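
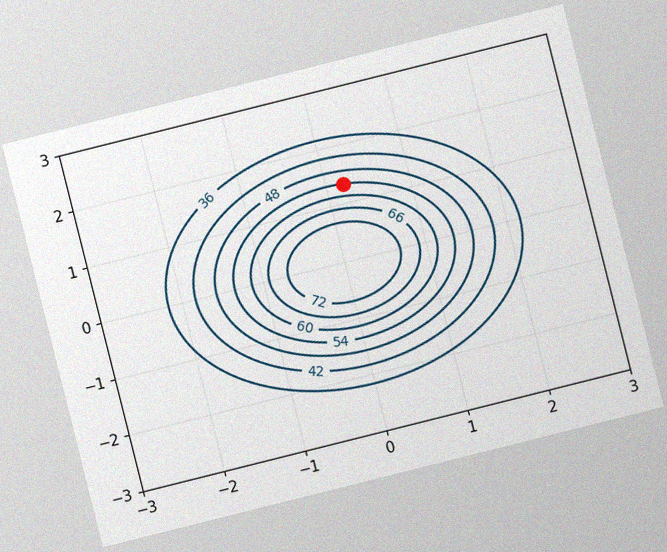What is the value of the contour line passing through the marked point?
The chart is tilted about 14° counter-clockwise, with some photo noise. The marked point sits on the contour labelled 54.

54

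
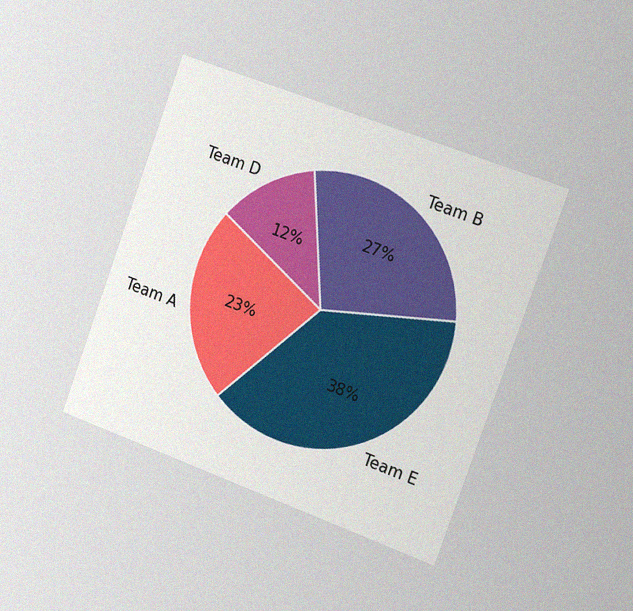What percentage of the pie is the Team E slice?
The chart is tilted about 20° clockwise and viewed slightly from the right, with some photo noise. The Team E slice takes up 38% of the pie.

38%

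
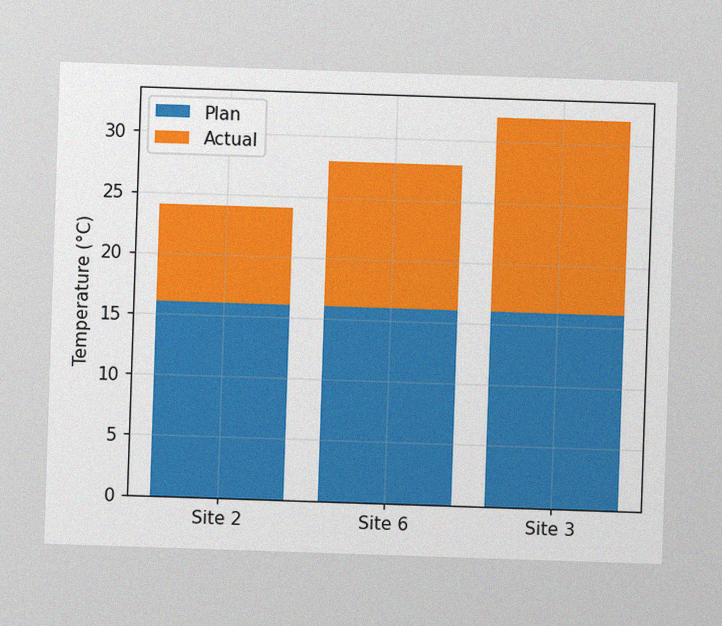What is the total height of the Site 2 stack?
The image has some photo noise and uneven lighting. The Site 2 stack's top reaches 24°C on the y-axis.

24°C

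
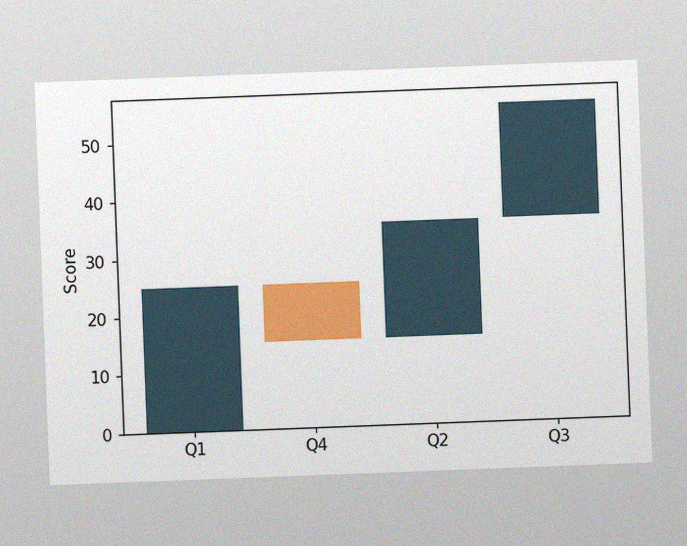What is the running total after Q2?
35

The chart is tilted about 2° counter-clockwise, with some photo noise. After Q2 the running total reaches 35.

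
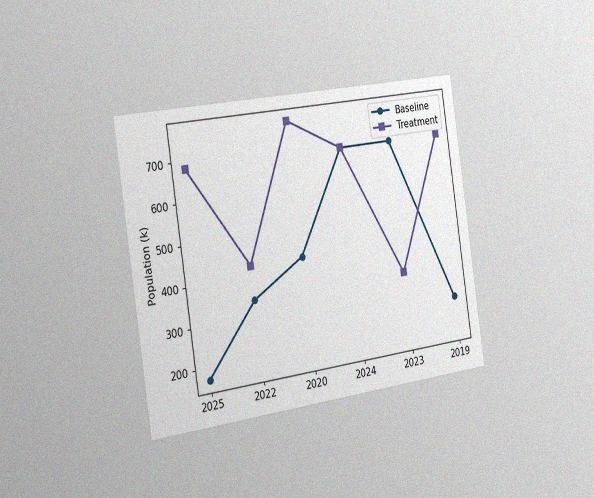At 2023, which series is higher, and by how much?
The chart is tilted about 8° counter-clockwise and viewed slightly from the left, with some photo noise. At 2023, Baseline sits above the other line by 340k.

Baseline, by 340k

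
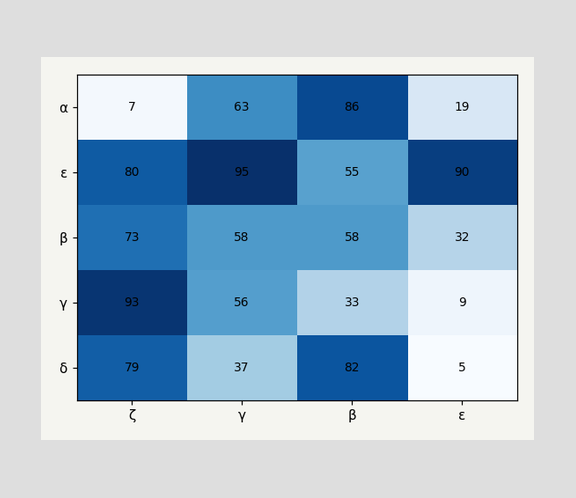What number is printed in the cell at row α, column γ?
63

The (α, γ) cell reads 63.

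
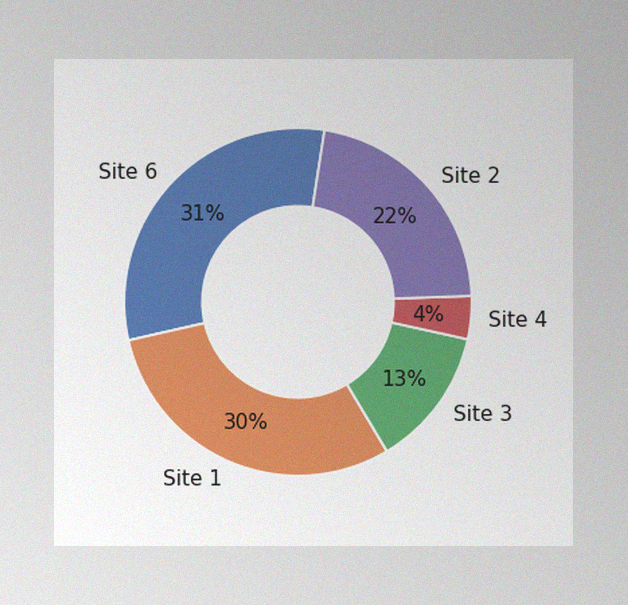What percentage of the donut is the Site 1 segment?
The image has some photo noise and uneven lighting. The Site 1 segment takes up 30% of the ring.

30%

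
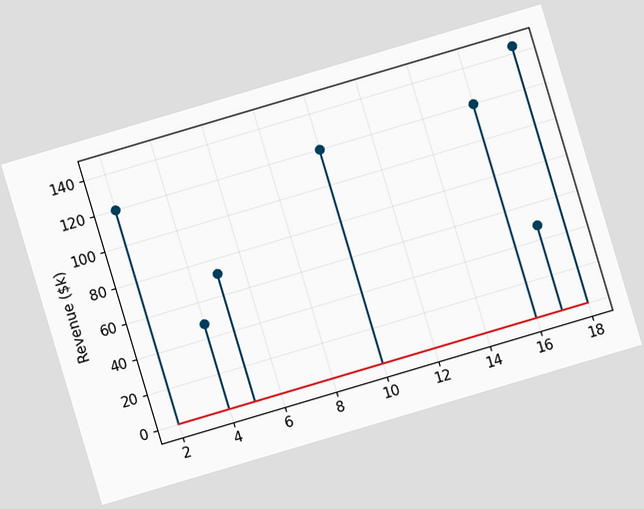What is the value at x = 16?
$120k

The chart is tilted about 17° counter-clockwise. The stem at x=16 reaches $120k.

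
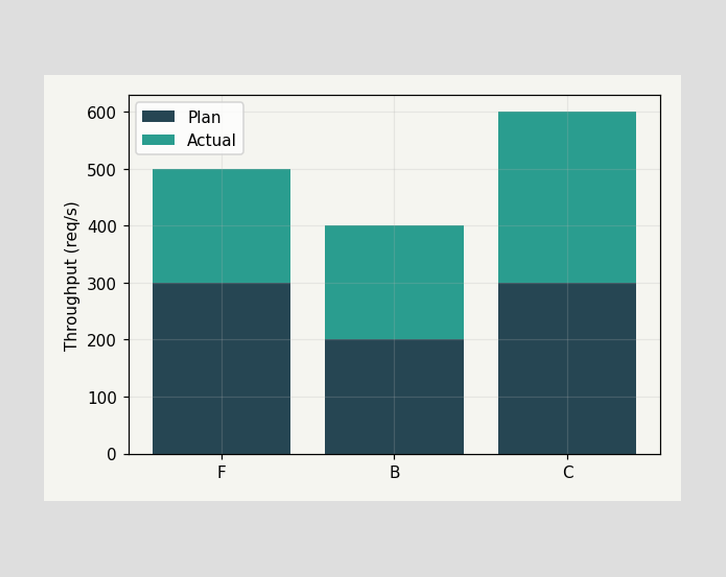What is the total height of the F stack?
500req/s

The F stack's top reaches 500req/s on the y-axis.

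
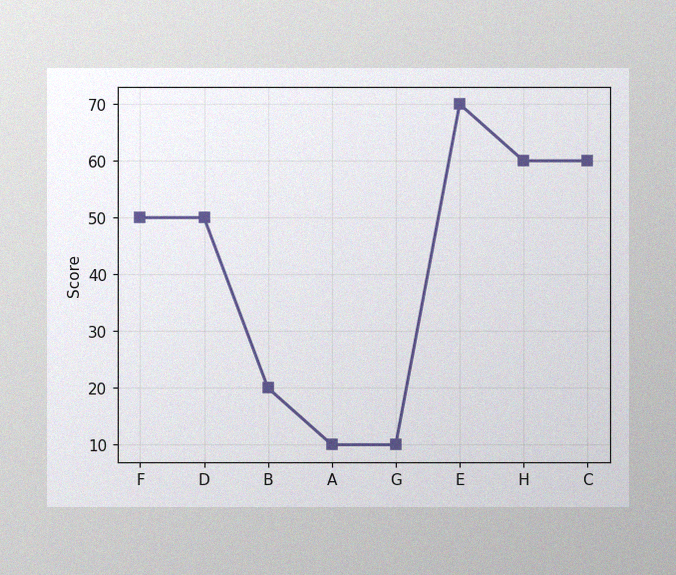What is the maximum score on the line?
70

The image has some photo noise and uneven lighting. The highest point is at E, and reading across to the y-axis gives 70.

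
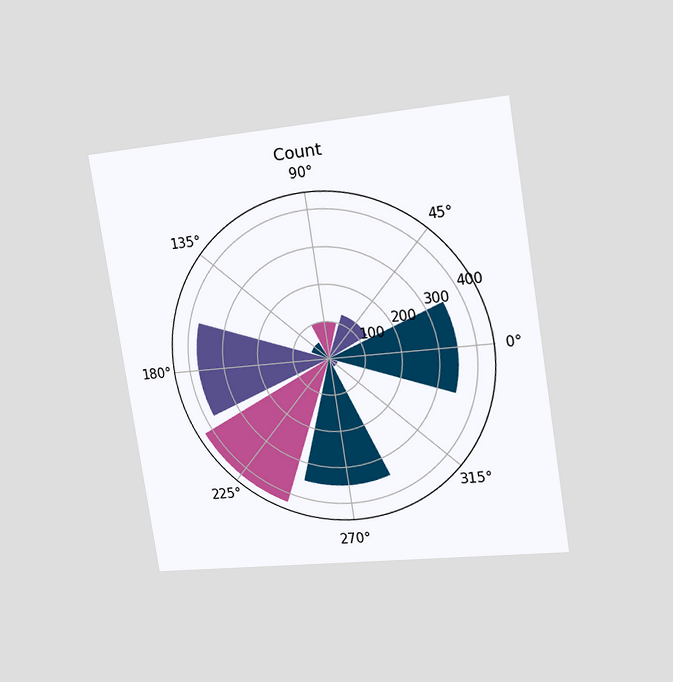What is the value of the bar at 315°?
The chart is tilted about 9° counter-clockwise and viewed slightly from the right. The bar at 315° reaches 25 on the radial axis.

25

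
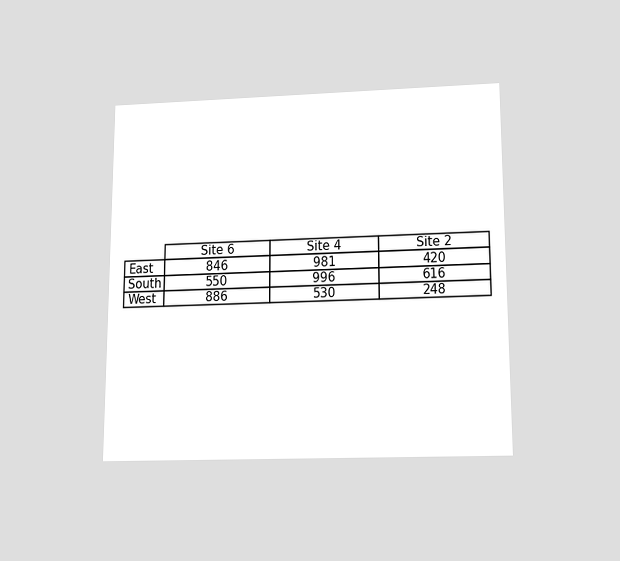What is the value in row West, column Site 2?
The chart is viewed slightly from below. The (West, Site 2) cell reads 248.

248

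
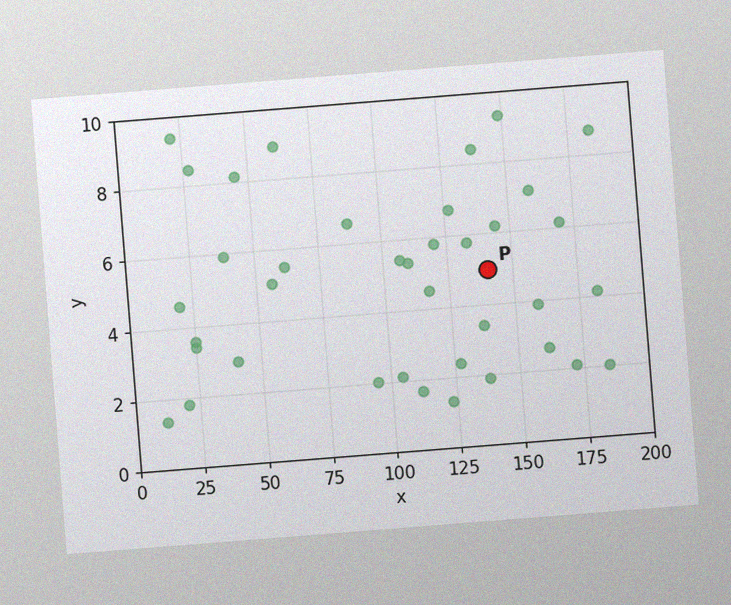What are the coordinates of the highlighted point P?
The chart is tilted about 5° counter-clockwise, with some photo noise. Following the gridlines from P to each axis, P sits at (140, 5).

(140, 5)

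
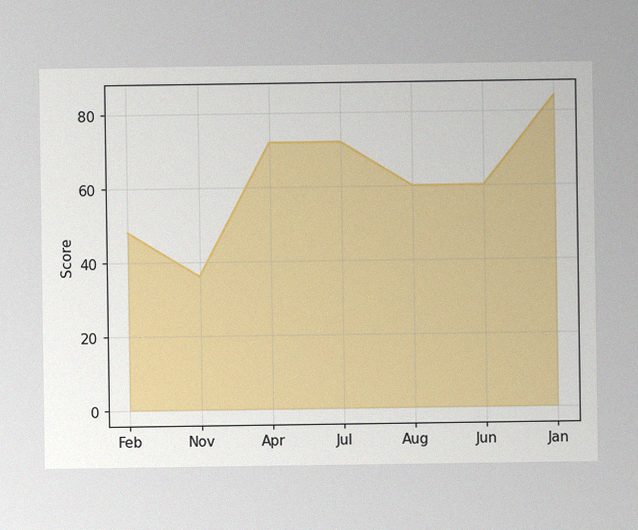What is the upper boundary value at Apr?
72

The image has some photo noise and uneven lighting. At Apr the upper boundary is at 72.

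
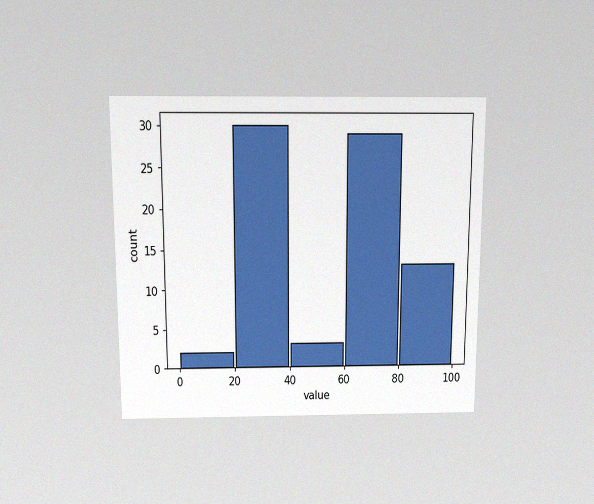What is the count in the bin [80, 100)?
The chart is viewed slightly from above, with some photo noise. The [80, 100) bin has height 13.

13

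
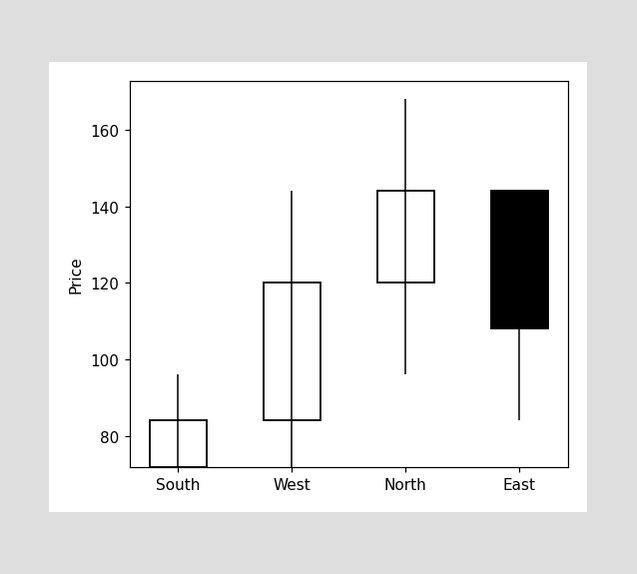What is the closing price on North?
144

The North candle closes at 144.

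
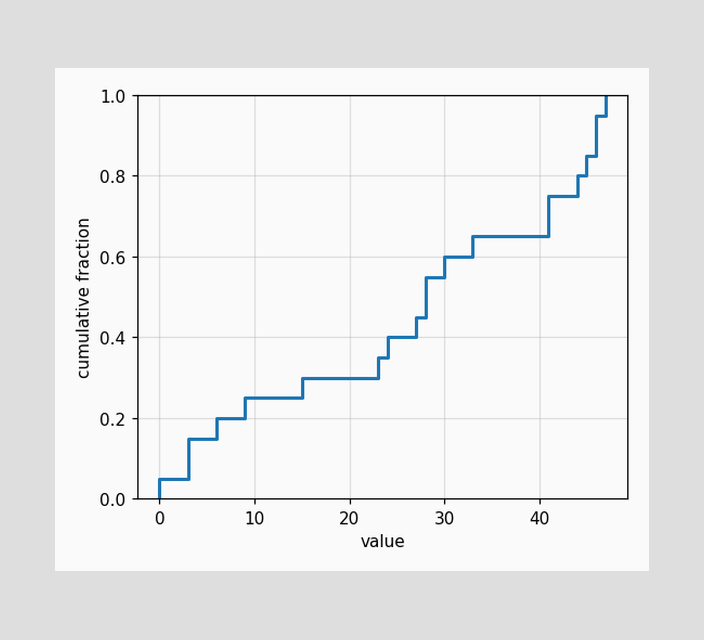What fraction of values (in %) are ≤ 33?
65%

At x=33 the ECDF step is at 65%.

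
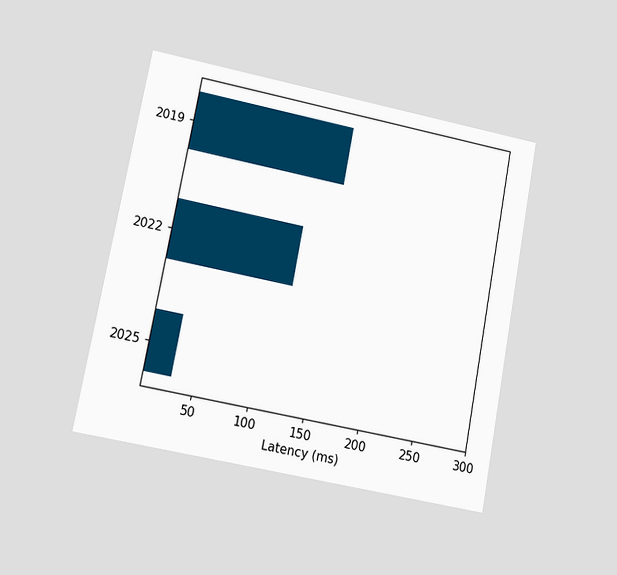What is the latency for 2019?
150ms

The chart is tilted about 11° clockwise and viewed at a slight angle. Reading along the chart's x-axis, the 2019 bar reaches 150ms.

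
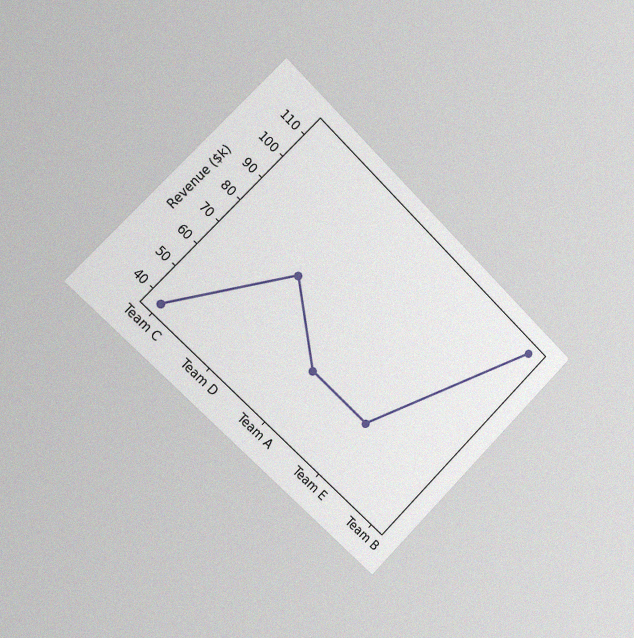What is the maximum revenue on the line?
$114k

The chart is tilted about 45° clockwise and viewed slightly from the left, with some photo noise. The highest point is at Team B, and reading across to the y-axis gives $114k.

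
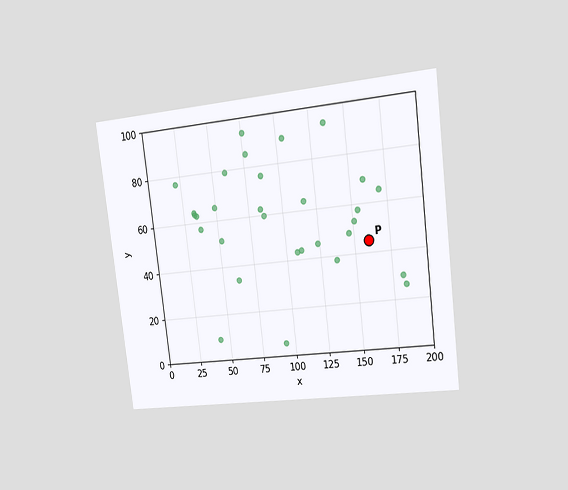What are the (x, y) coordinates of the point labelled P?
The chart is tilted about 7° counter-clockwise and viewed slightly from the right. Following the gridlines from P to each axis, P sits at (160, 45).

(160, 45)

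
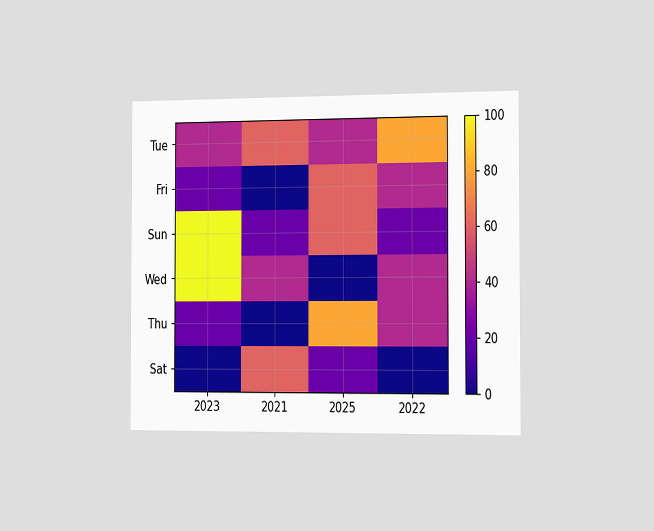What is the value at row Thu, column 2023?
20

The chart is viewed slightly from the right. Matching cell (Thu, 2023) against the colorbar gives 20.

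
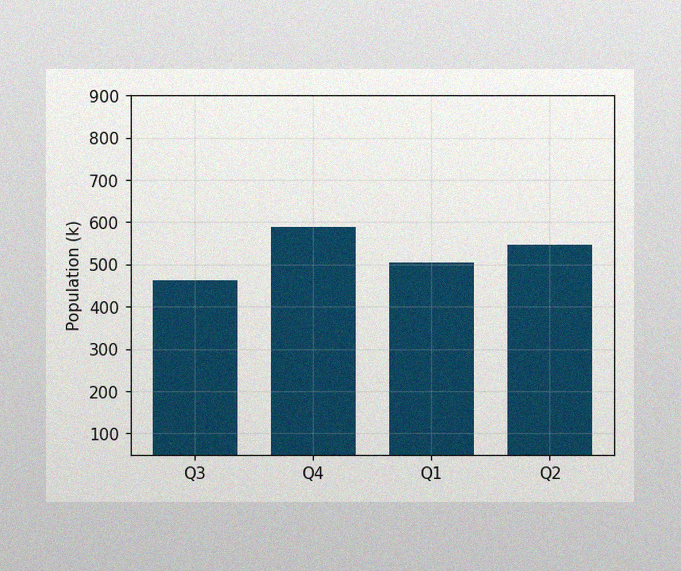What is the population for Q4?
The image has some photo noise and uneven lighting. Reading along the chart's y-axis, the Q4 bar reaches 588k.

588k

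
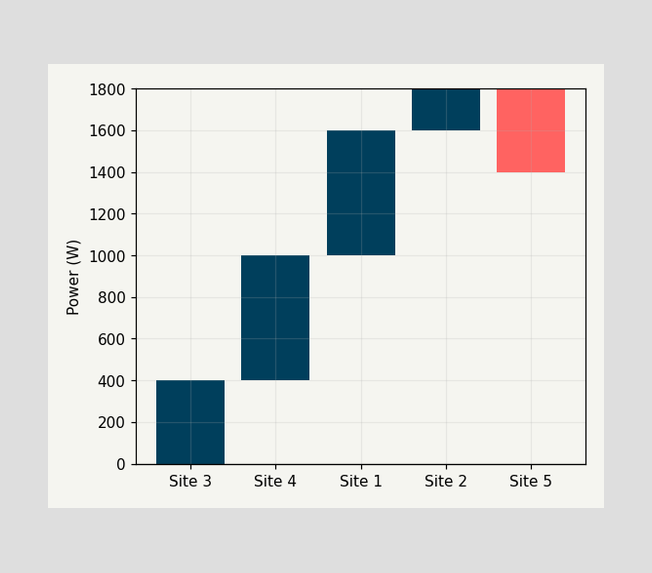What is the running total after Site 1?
After Site 1 the running total reaches 1600W.

1600W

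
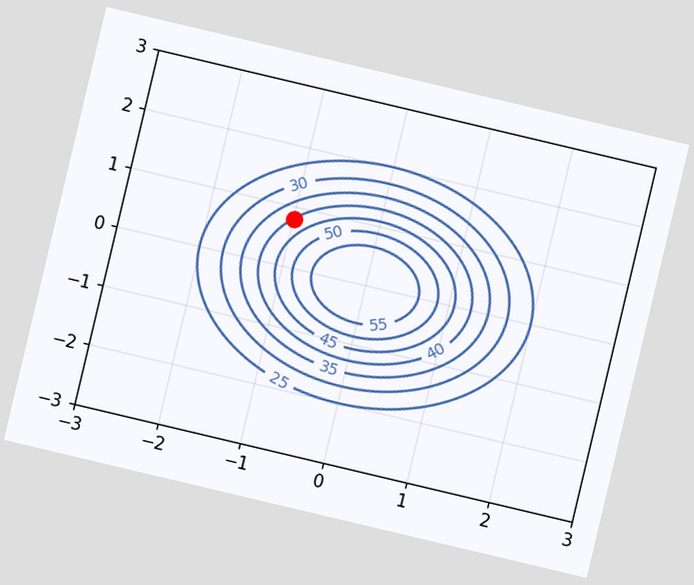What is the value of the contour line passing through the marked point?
The chart is tilted about 13° clockwise. The marked point sits on the contour labelled 40.

40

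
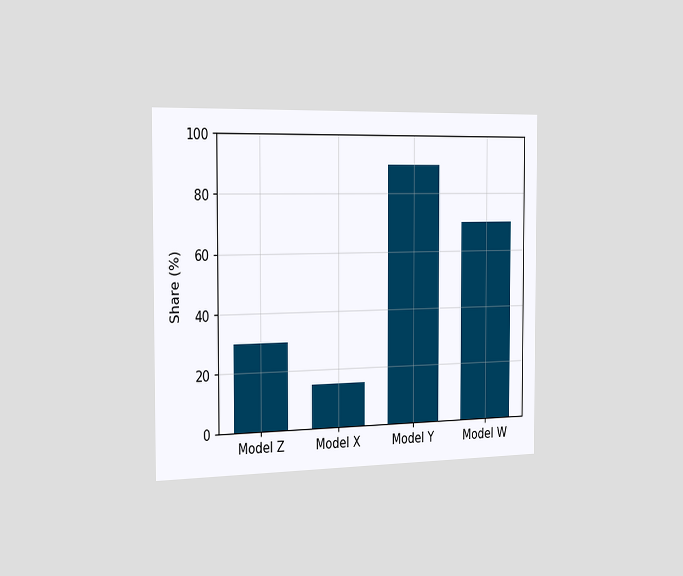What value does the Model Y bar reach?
90%

The chart is viewed slightly from the left. Reading along the chart's y-axis, the Model Y bar reaches 90%.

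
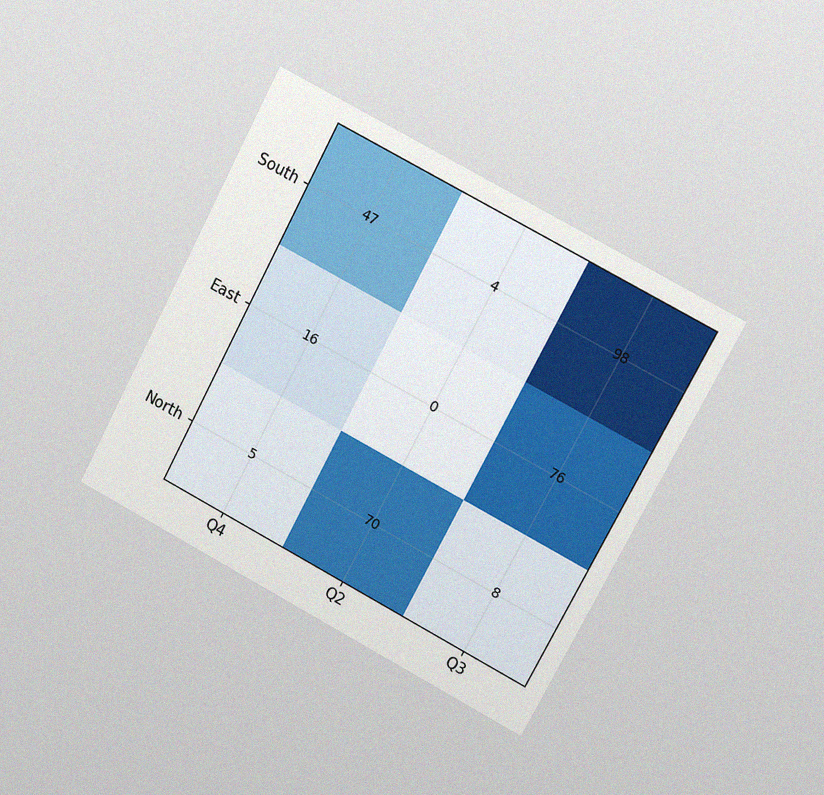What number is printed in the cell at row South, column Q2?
4

The chart is tilted about 28° clockwise and viewed at a slight angle, with some photo noise. The (South, Q2) cell reads 4.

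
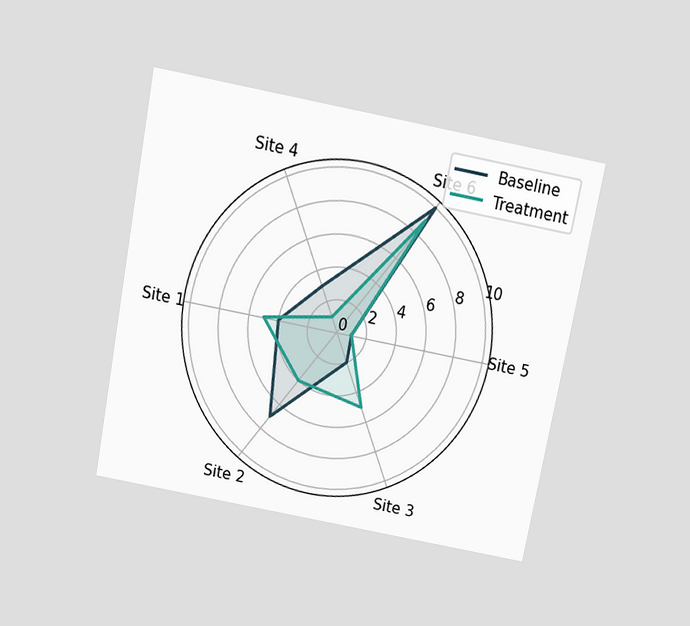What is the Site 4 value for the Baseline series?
The chart is tilted about 11° clockwise and viewed slightly from above. On the Site 4 axis, Baseline reaches 3.

3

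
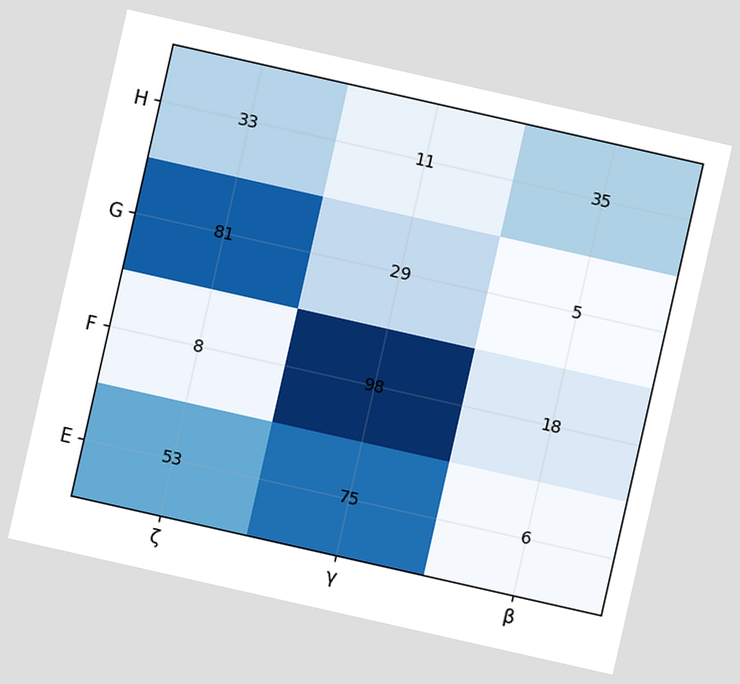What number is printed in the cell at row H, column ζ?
33

The chart is tilted about 13° clockwise. The (H, ζ) cell reads 33.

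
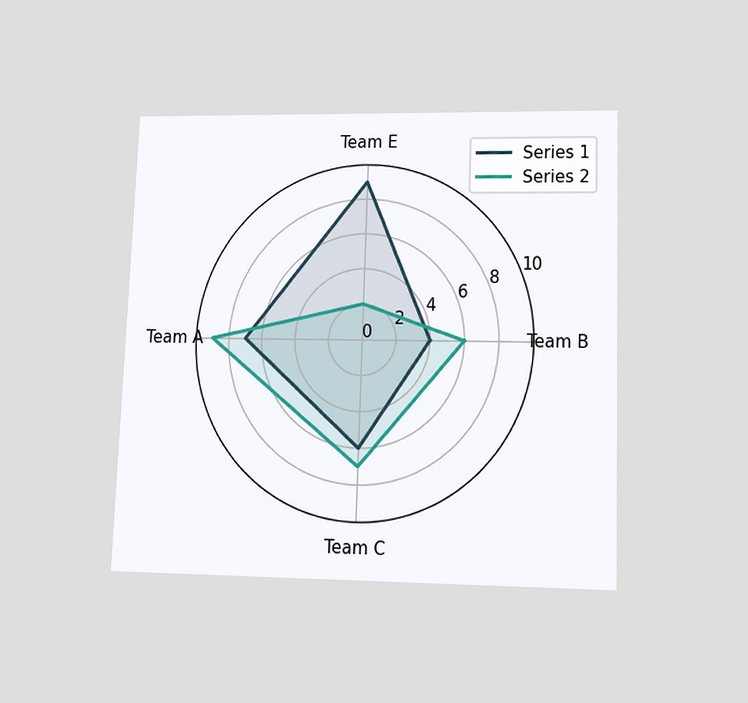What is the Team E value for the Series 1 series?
The chart is tilted about 2° clockwise and viewed at a slight angle. On the Team E axis, Series 1 reaches 9.

9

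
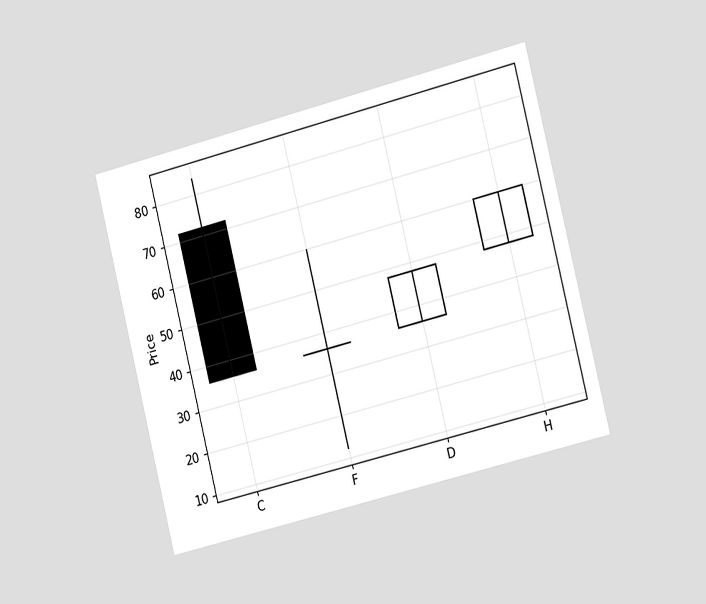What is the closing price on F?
36

The chart is tilted about 14° counter-clockwise and viewed slightly from the right. The F candle closes at 36.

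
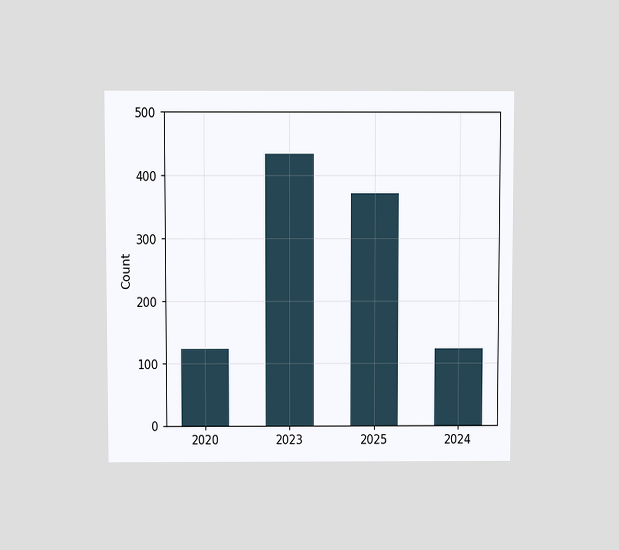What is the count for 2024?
The chart is viewed slightly from above. Reading along the chart's y-axis, the 2024 bar reaches 124.

124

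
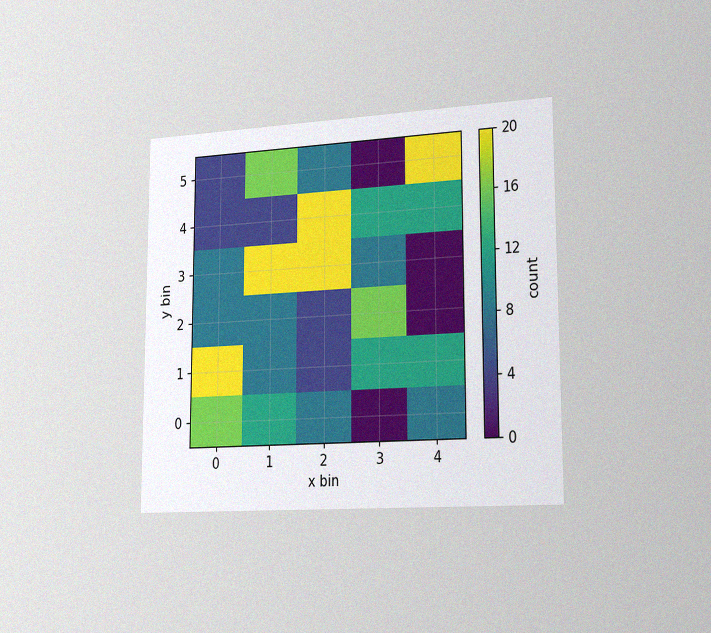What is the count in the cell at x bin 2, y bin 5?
The chart is viewed slightly from the right, with some photo noise. Matching the cell (2, 5) against the colorbar gives 8.

8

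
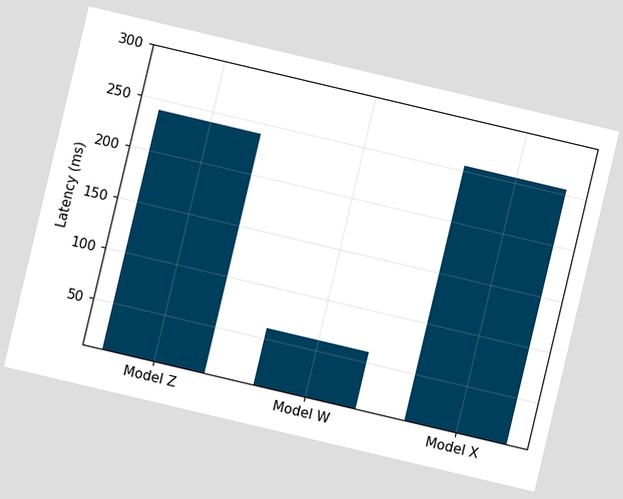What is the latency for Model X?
The chart is tilted about 13° clockwise. Reading along the chart's y-axis, the Model X bar reaches 255ms.

255ms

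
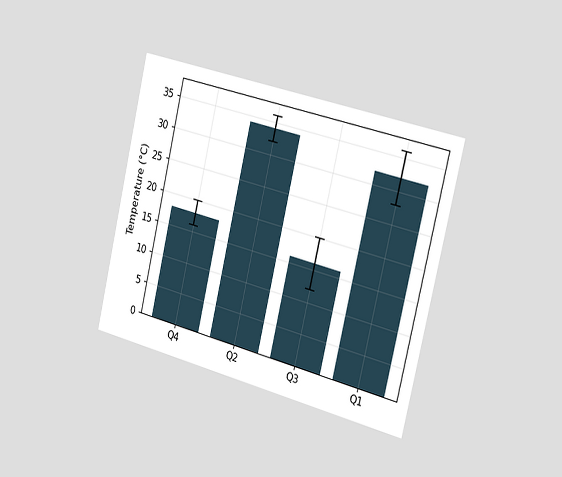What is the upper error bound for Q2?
The chart is tilted about 13° clockwise and viewed slightly from the right. The Q2 bar's upper whisker reaches 36°C.

36°C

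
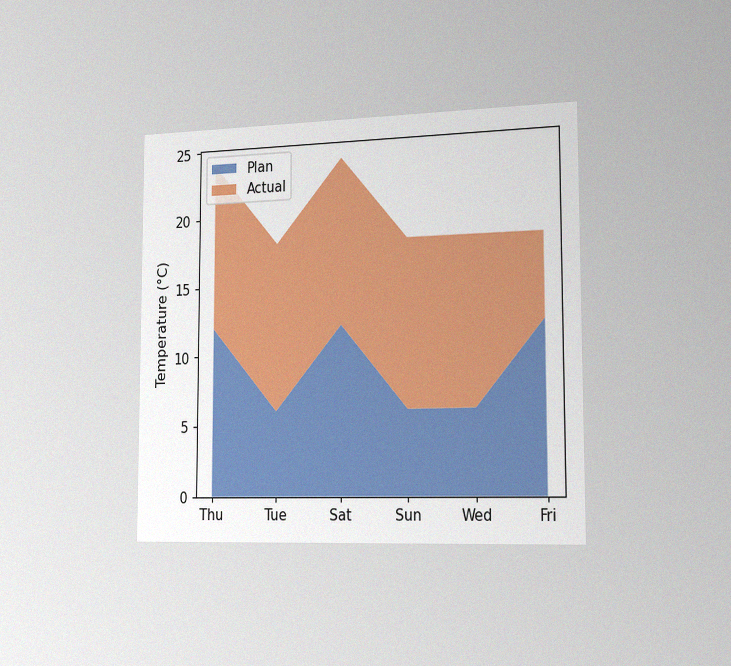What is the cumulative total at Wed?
18°C

The chart is viewed slightly from the right, with some photo noise. The stacked total at Wed reaches 18°C.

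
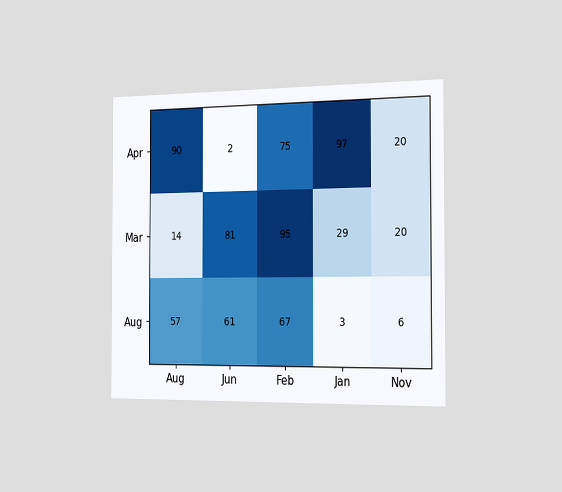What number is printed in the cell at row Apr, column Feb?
The chart is viewed slightly from the right. The (Apr, Feb) cell reads 75.

75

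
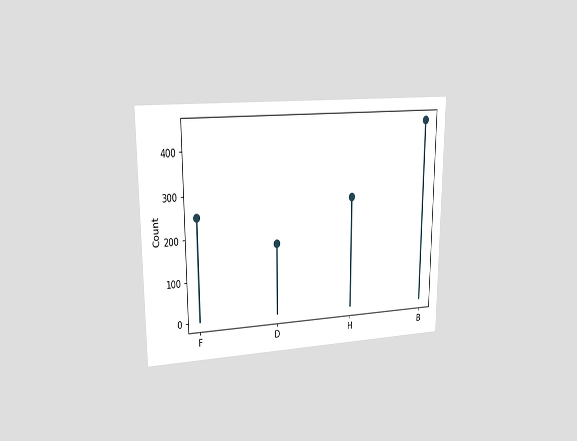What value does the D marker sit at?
The chart is viewed at a slight angle. The D marker sits at 175.

175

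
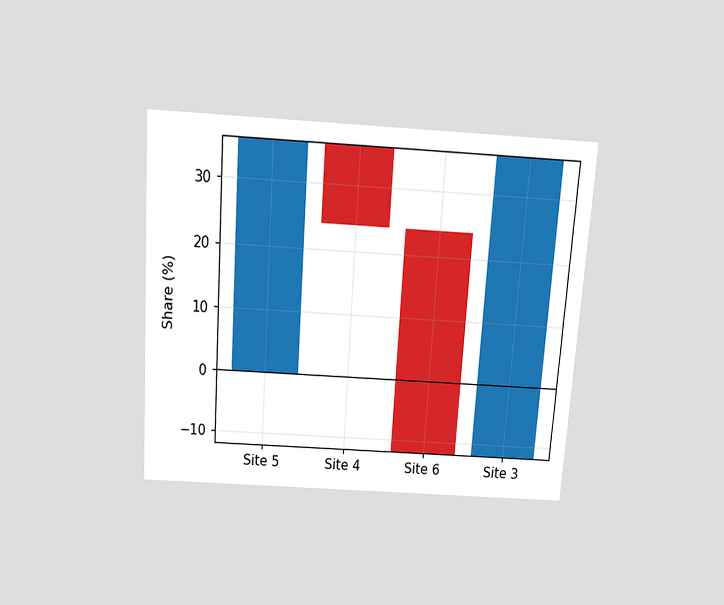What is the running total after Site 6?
The chart is tilted about 4° clockwise and viewed slightly from above. After Site 6 the running total reaches -12%.

-12%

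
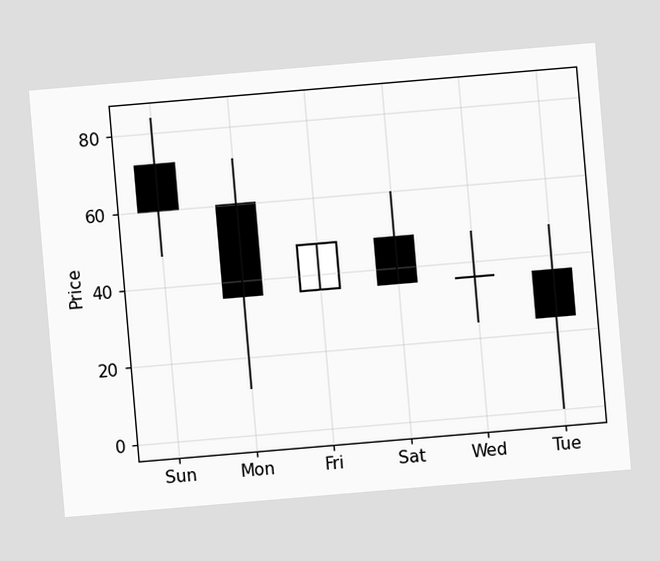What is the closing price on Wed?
The chart is tilted about 5° counter-clockwise. The Wed candle closes at 36.

36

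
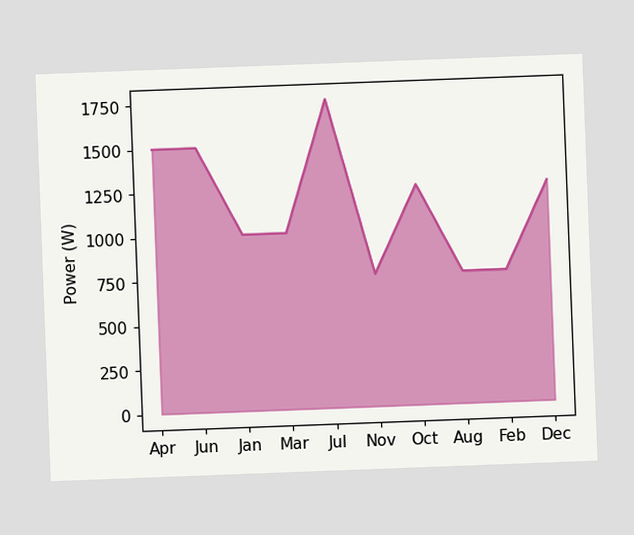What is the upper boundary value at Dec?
The chart is tilted about 2° counter-clockwise. At Dec the upper boundary is at 1250W.

1250W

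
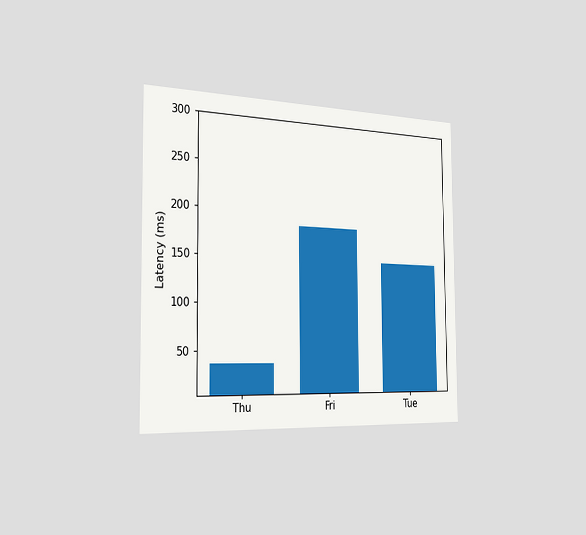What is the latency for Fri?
185ms

The chart is viewed slightly from the left. Reading along the chart's y-axis, the Fri bar reaches 185ms.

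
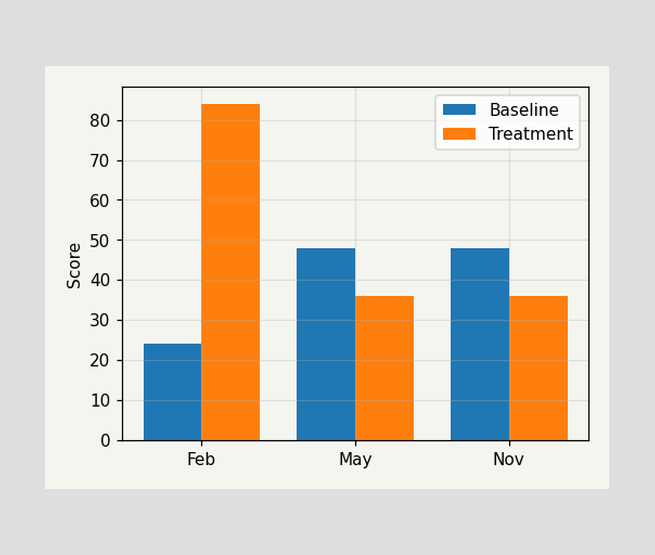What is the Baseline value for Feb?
24

The Baseline bar at Feb reaches 24 on the y-axis.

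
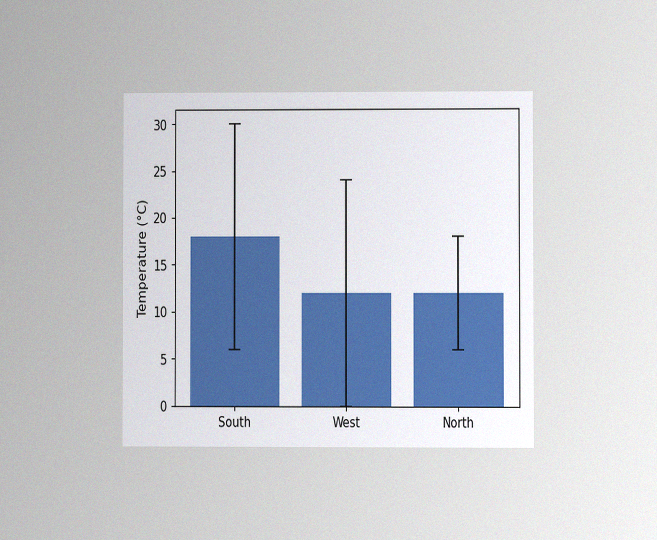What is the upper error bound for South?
30°C

The chart is viewed at a slight angle, with some photo noise. The South bar's upper whisker reaches 30°C.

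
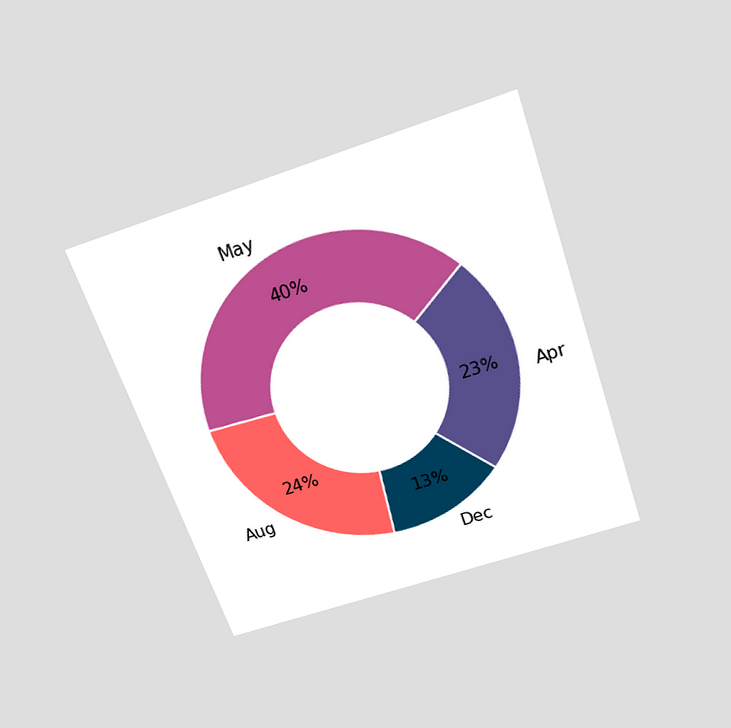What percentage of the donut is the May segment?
The chart is tilted about 19° counter-clockwise and viewed slightly from above. The May segment takes up 40% of the ring.

40%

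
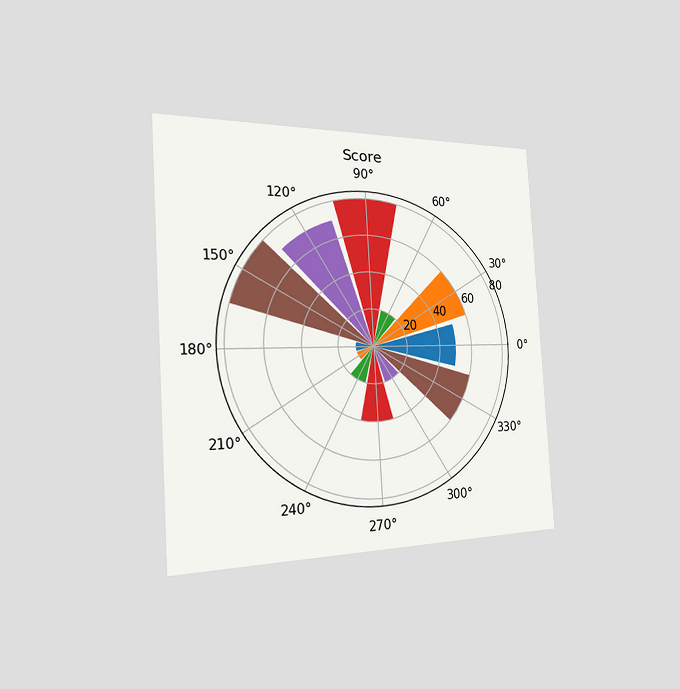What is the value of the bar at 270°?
40

The chart is tilted about 3° counter-clockwise and viewed slightly from the left. The bar at 270° reaches 40 on the radial axis.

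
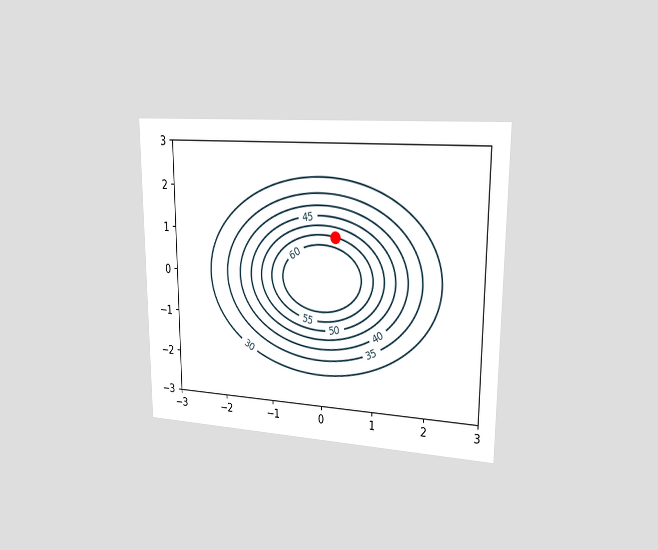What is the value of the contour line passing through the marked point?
55

The chart is viewed slightly from the right. The marked point sits on the contour labelled 55.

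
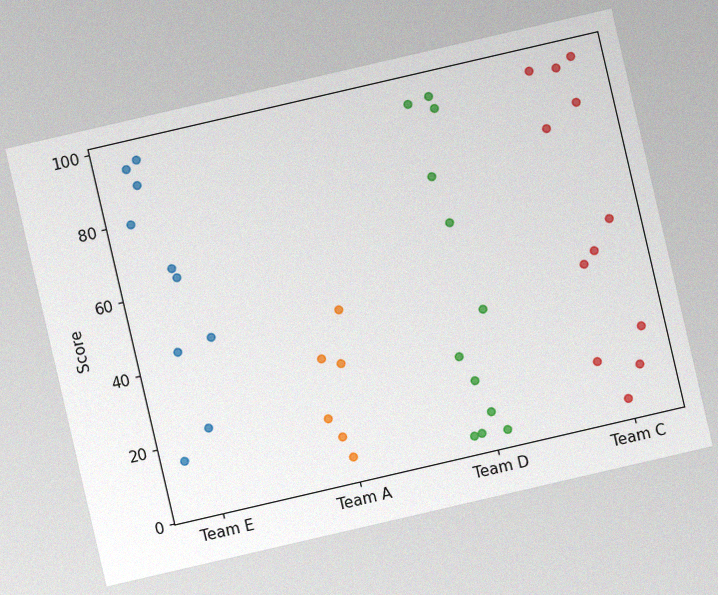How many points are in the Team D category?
12

The chart is tilted about 13° counter-clockwise, with some photo noise. Counting the markers in the Team D column gives 12.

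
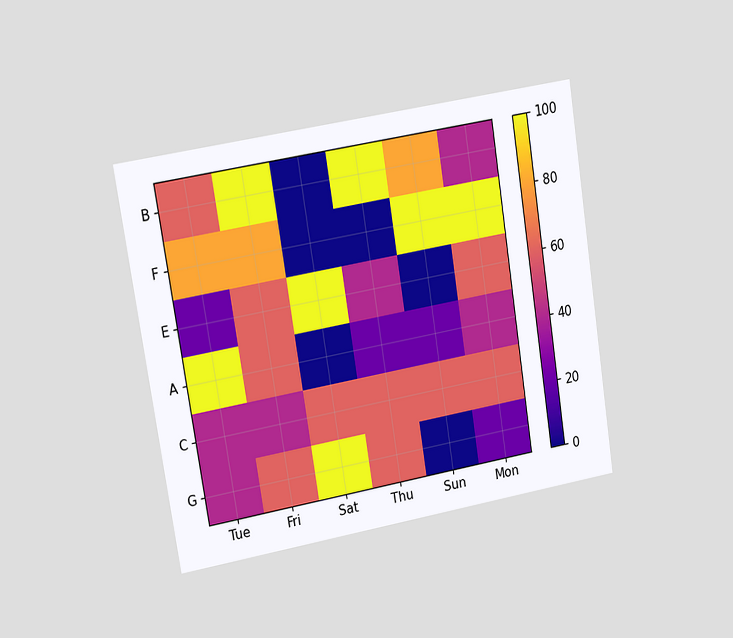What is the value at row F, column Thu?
The chart is tilted about 9° counter-clockwise and viewed at a slight angle. Matching cell (F, Thu) against the colorbar gives 0.

0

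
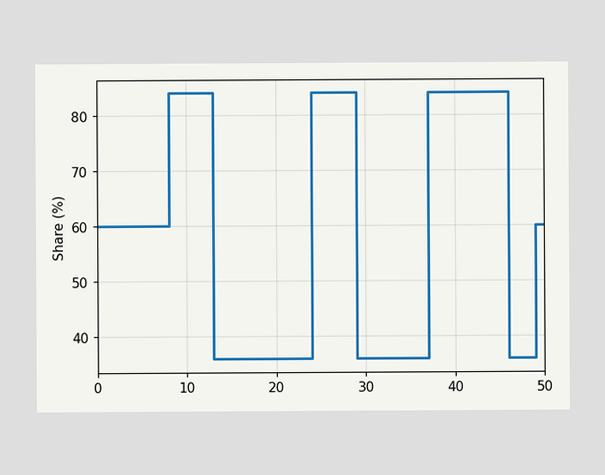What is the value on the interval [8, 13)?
84%

On [8, 13) the step sits at 84%.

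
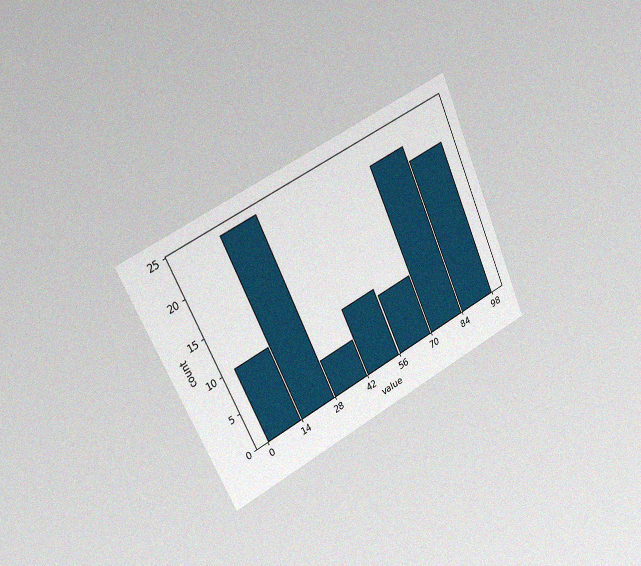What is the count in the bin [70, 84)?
22

The chart is tilted about 25° counter-clockwise and viewed slightly from the left, with some photo noise. The [70, 84) bin has height 22.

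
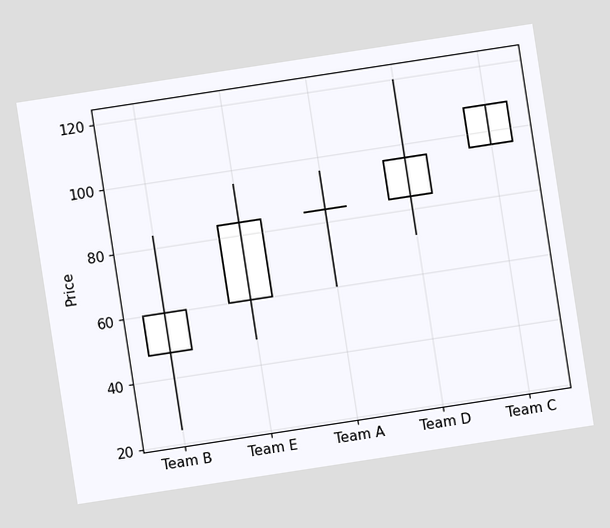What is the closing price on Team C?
The chart is tilted about 9° counter-clockwise. The Team C candle closes at 108.

108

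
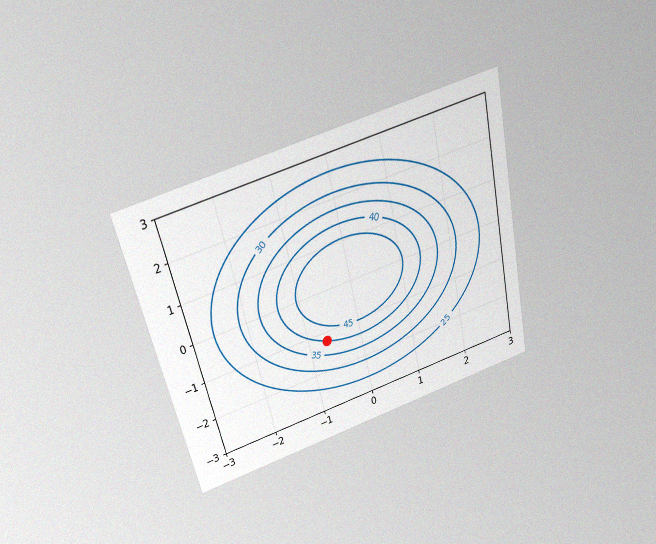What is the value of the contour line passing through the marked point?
The chart is tilted about 13° counter-clockwise and viewed slightly from above, with some photo noise. The marked point sits on the contour labelled 40.

40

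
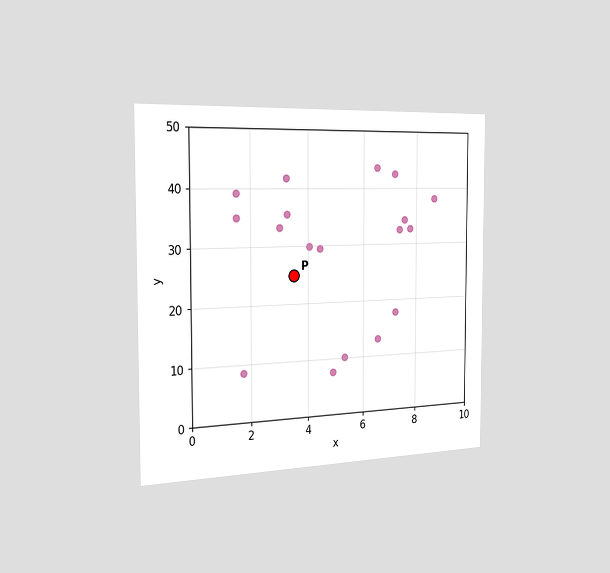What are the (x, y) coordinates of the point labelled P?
The chart is viewed slightly from the left. Following the gridlines from P to each axis, P sits at (3.5, 25).

(3.5, 25)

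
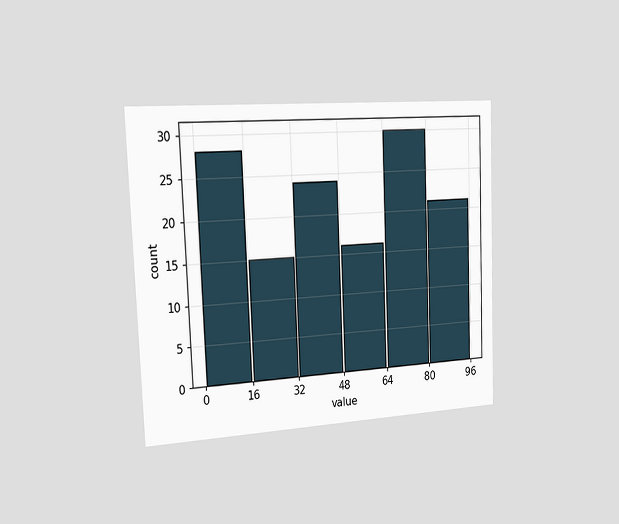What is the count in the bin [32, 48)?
24

The chart is tilted about 2° counter-clockwise and viewed slightly from the left. The [32, 48) bin has height 24.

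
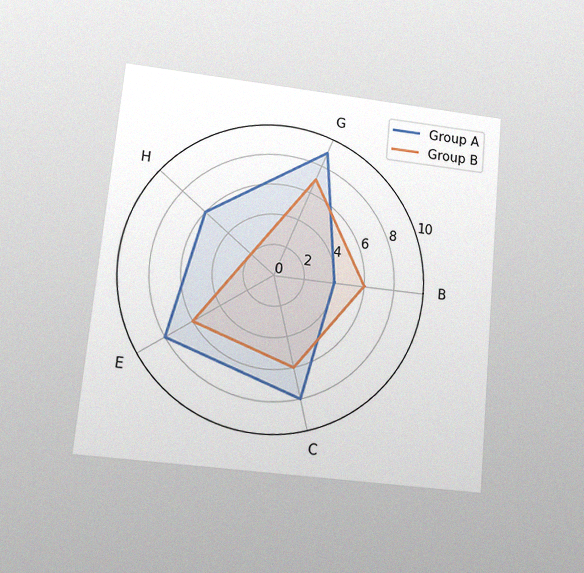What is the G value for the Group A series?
9

The chart is tilted about 5° clockwise and viewed at a slight angle, with some photo noise. On the G axis, Group A reaches 9.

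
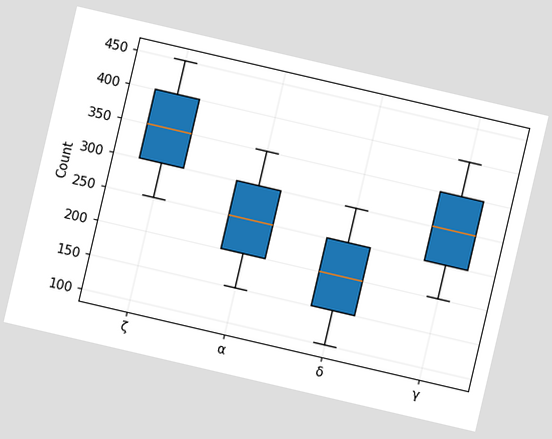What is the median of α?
The chart is tilted about 13° clockwise. The median line in the α box sits at 250.

250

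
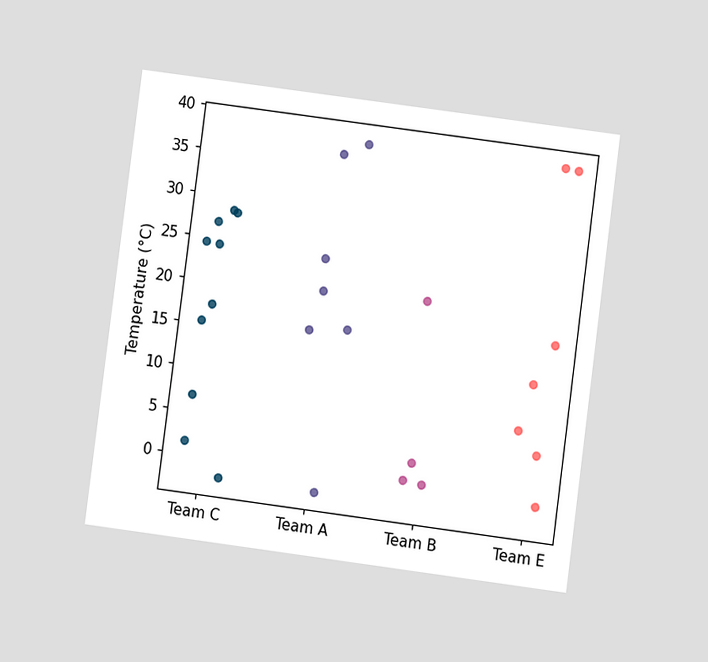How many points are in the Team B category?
4

The chart is tilted about 7° clockwise and viewed at a slight angle. Counting the markers in the Team B column gives 4.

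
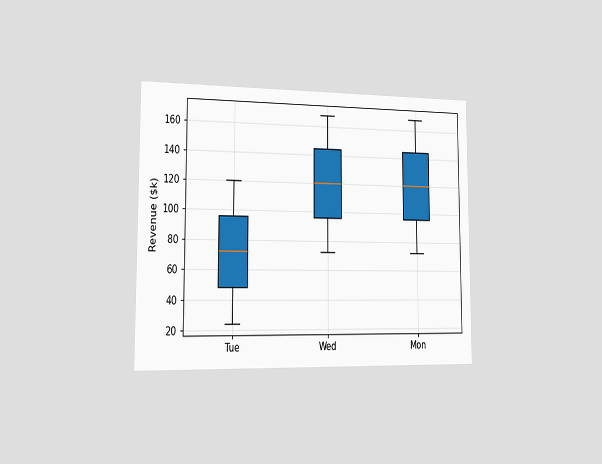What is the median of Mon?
The chart is viewed slightly from the left. The median line in the Mon box sits at $120k.

$120k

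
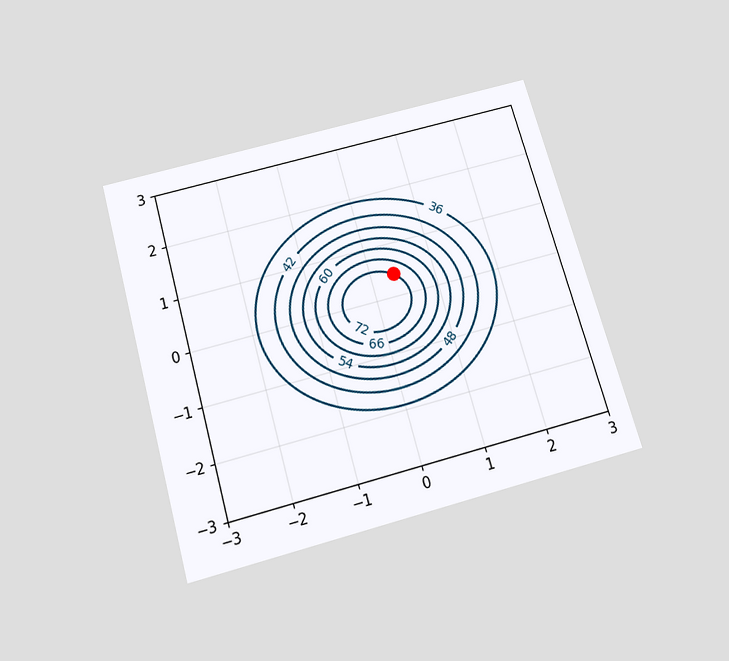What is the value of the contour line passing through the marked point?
The chart is tilted about 16° counter-clockwise and viewed slightly from below. The marked point sits on the contour labelled 72.

72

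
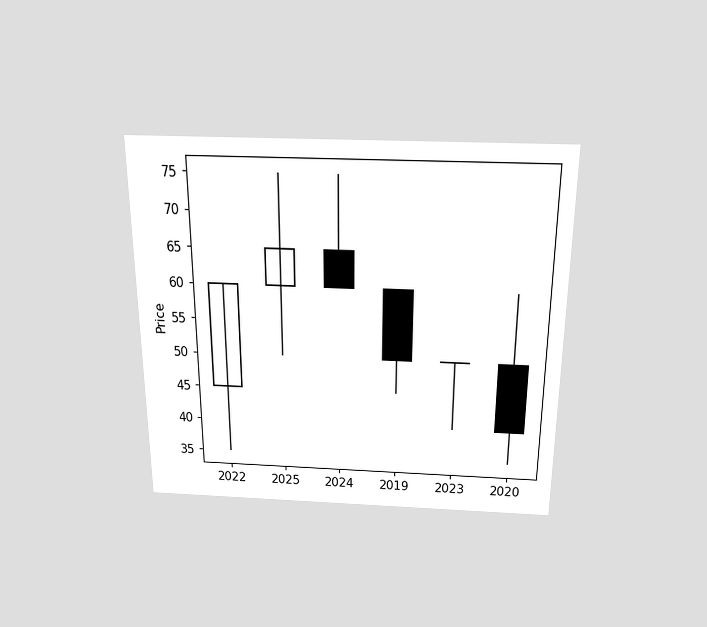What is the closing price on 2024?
60

The chart is viewed slightly from above. The 2024 candle closes at 60.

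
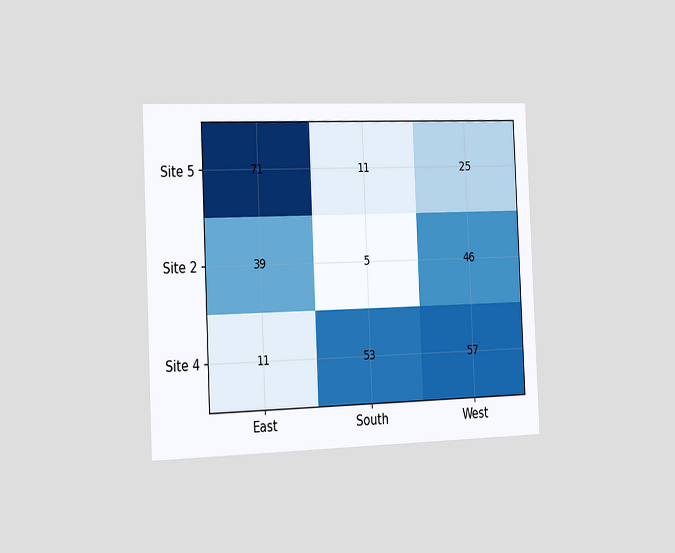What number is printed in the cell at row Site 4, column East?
11

The chart is tilted about 3° counter-clockwise and viewed slightly from the left. The (Site 4, East) cell reads 11.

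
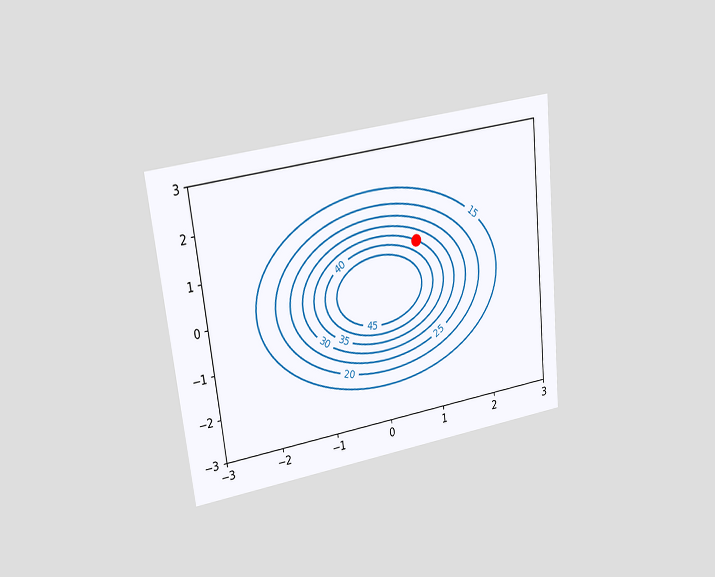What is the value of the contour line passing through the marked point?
35

The chart is tilted about 6° counter-clockwise and viewed at a slight angle. The marked point sits on the contour labelled 35.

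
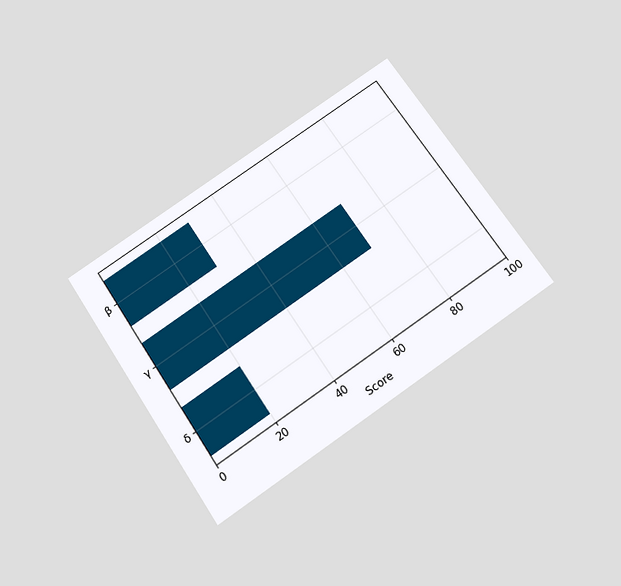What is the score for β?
30

The chart is tilted about 34° counter-clockwise and viewed slightly from below. Reading along the chart's x-axis, the β bar reaches 30.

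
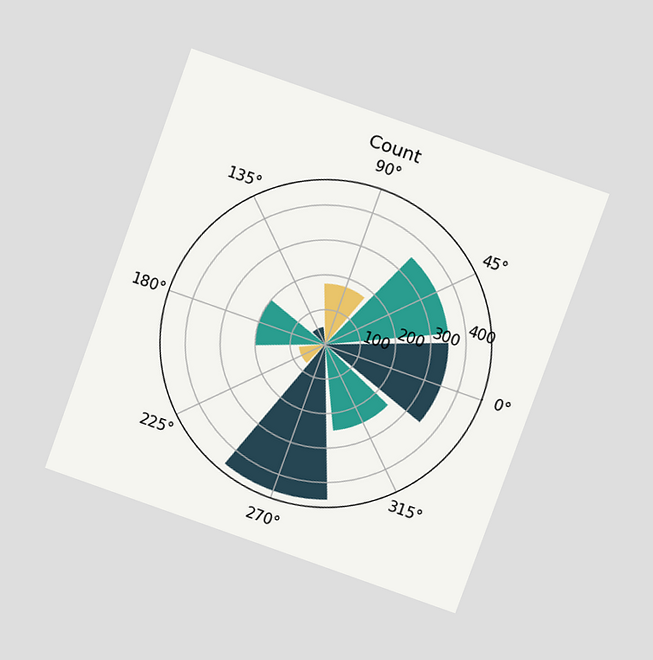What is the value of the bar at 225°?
The chart is tilted about 20° clockwise and viewed at a slight angle. The bar at 225° reaches 75 on the radial axis.

75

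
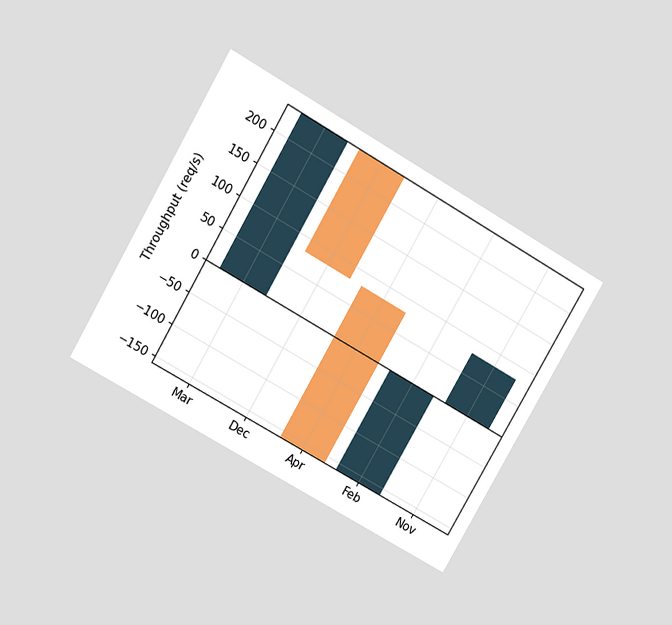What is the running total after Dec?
80req/s

The chart is tilted about 30° clockwise and viewed slightly from above. After Dec the running total reaches 80req/s.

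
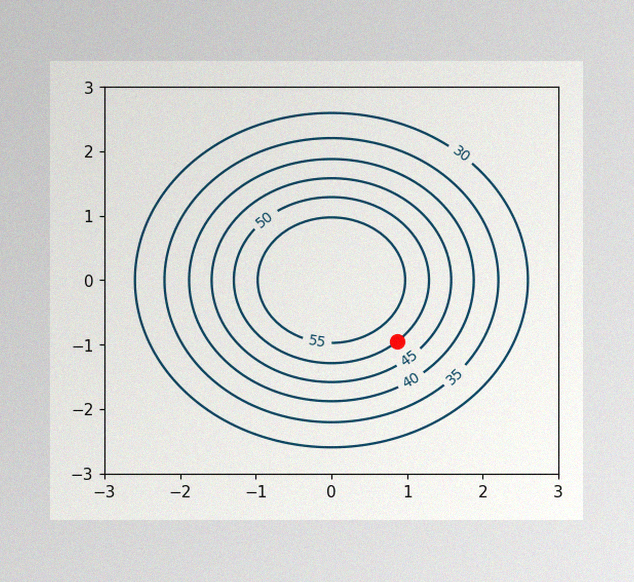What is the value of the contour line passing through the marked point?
The image has some photo noise and uneven lighting. The marked point sits on the contour labelled 50.

50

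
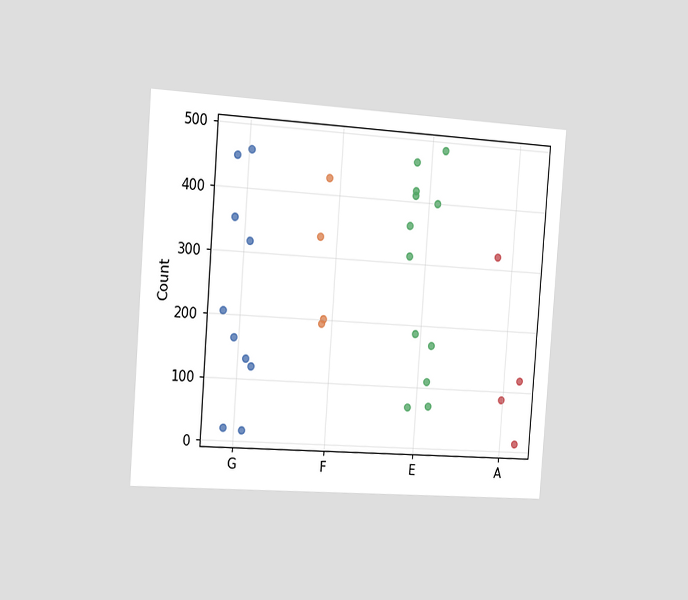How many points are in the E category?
12

The chart is tilted about 4° clockwise and viewed slightly from the left. Counting the markers in the E column gives 12.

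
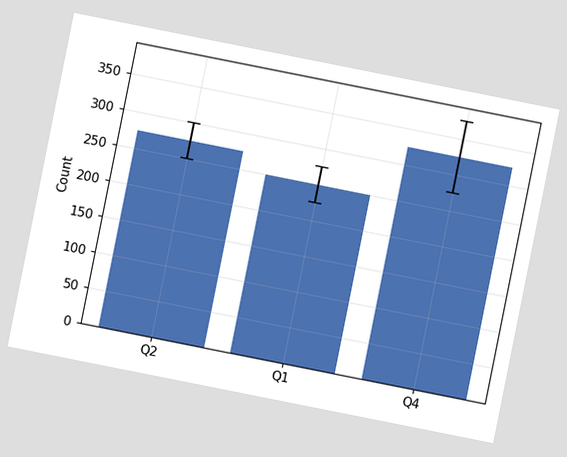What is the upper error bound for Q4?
The chart is tilted about 11° clockwise. The Q4 bar's upper whisker reaches 375.

375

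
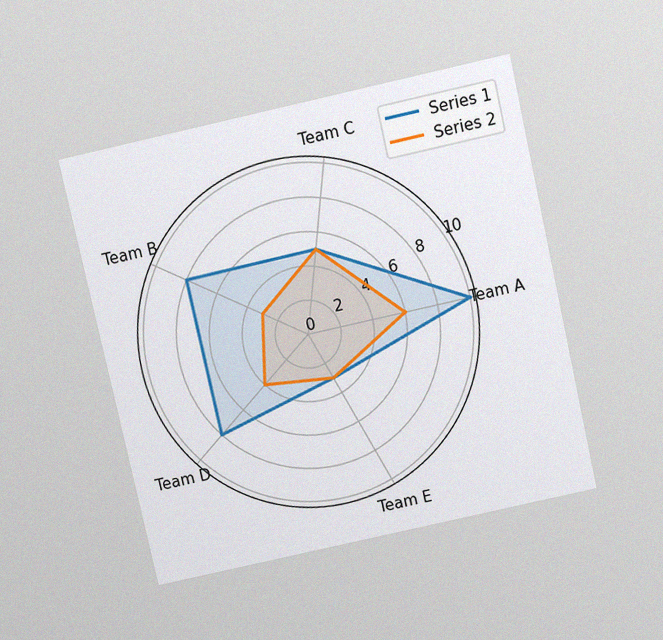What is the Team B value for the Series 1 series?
The chart is tilted about 13° counter-clockwise and viewed slightly from above, with some photo noise. On the Team B axis, Series 1 reaches 8.

8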